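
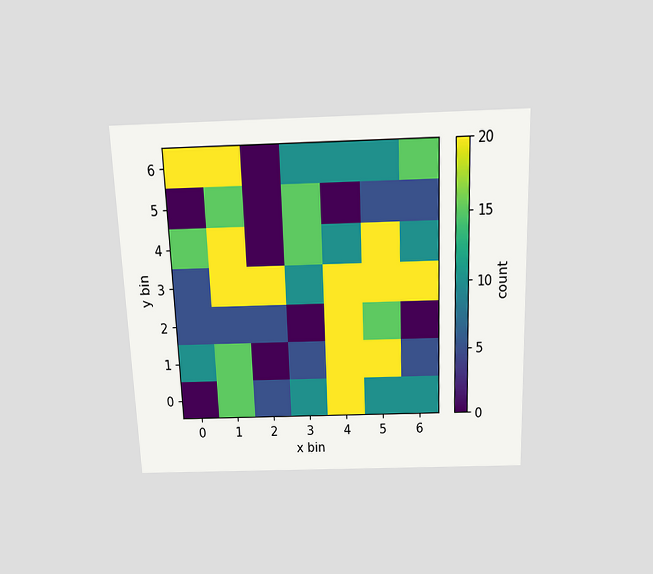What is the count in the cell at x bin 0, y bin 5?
The chart is tilted about 2° counter-clockwise and viewed slightly from above. Matching the cell (0, 5) against the colorbar gives 0.

0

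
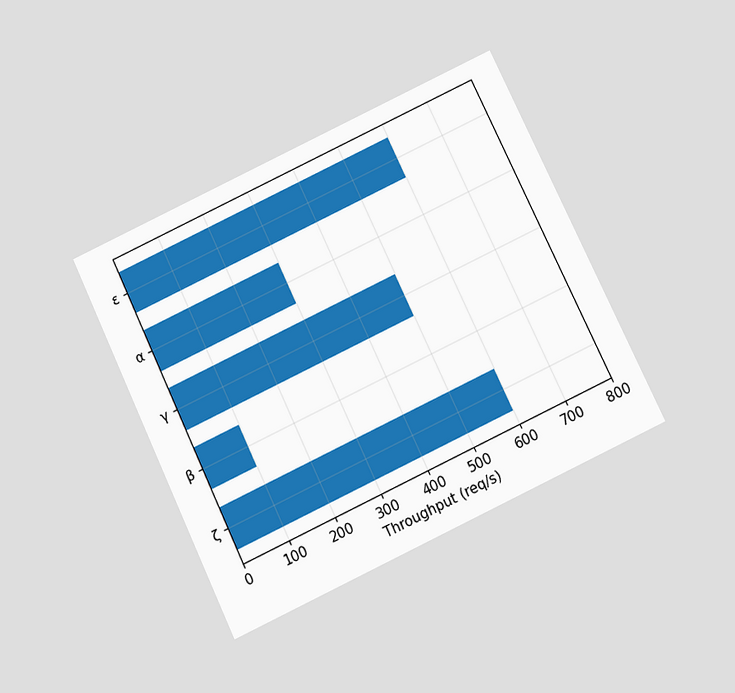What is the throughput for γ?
The chart is tilted about 25° counter-clockwise and viewed at a slight angle. Reading along the chart's x-axis, the γ bar reaches 500req/s.

500req/s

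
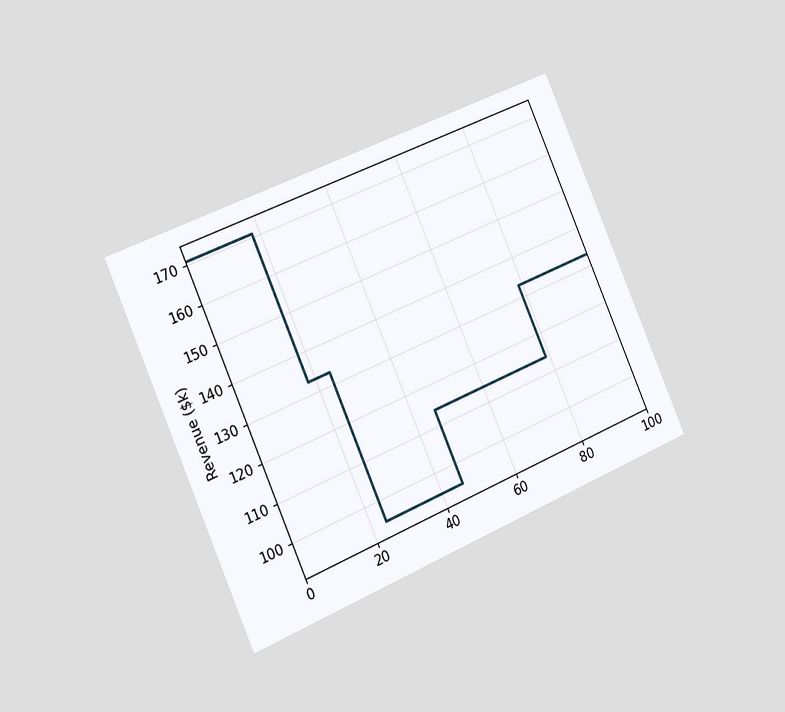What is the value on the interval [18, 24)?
The chart is tilted about 23° counter-clockwise and viewed slightly from the left. On [18, 24) the step sits at $133k.

$133k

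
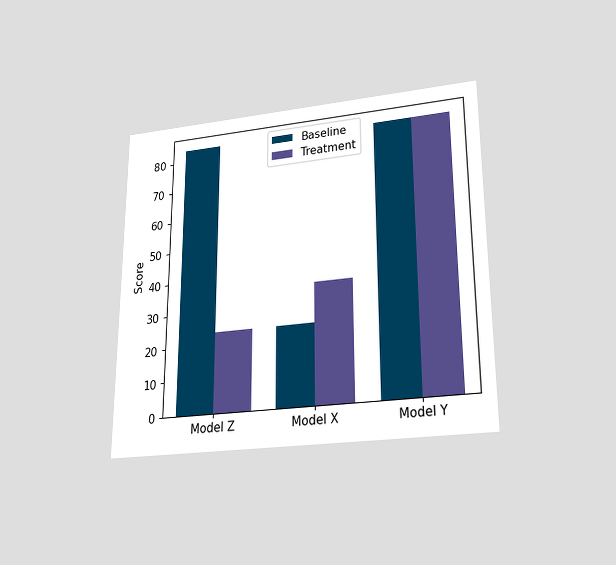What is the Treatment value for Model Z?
The chart is viewed slightly from below. The Treatment bar at Model Z reaches 24 on the y-axis.

24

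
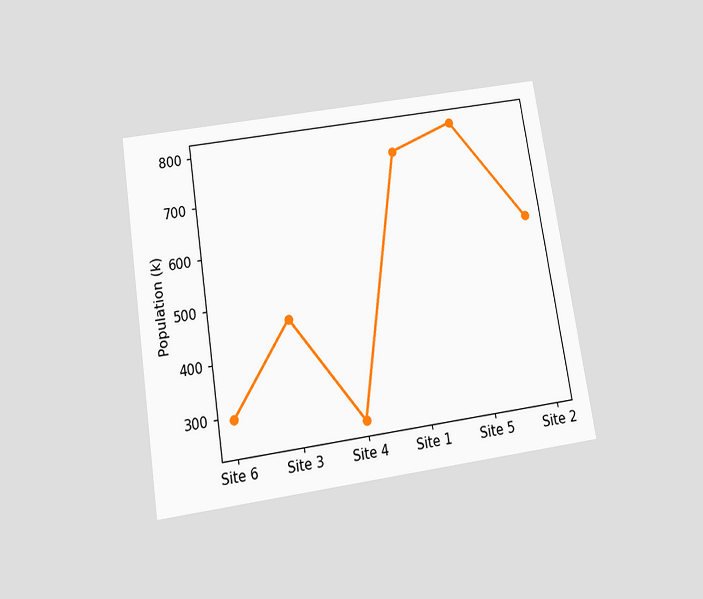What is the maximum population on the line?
The chart is tilted about 9° counter-clockwise and viewed slightly from below. The highest point is at Site 5, and reading across to the y-axis gives 798k.

798k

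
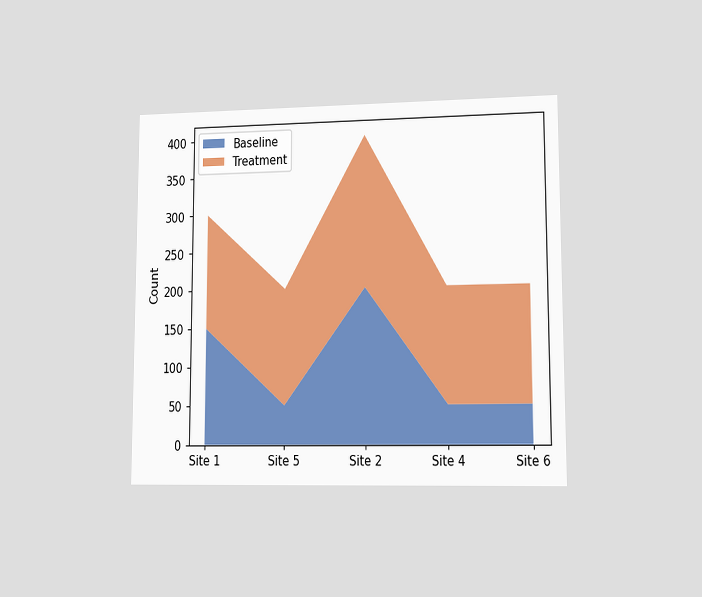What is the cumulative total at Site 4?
200

The chart is viewed at a slight angle. The stacked total at Site 4 reaches 200.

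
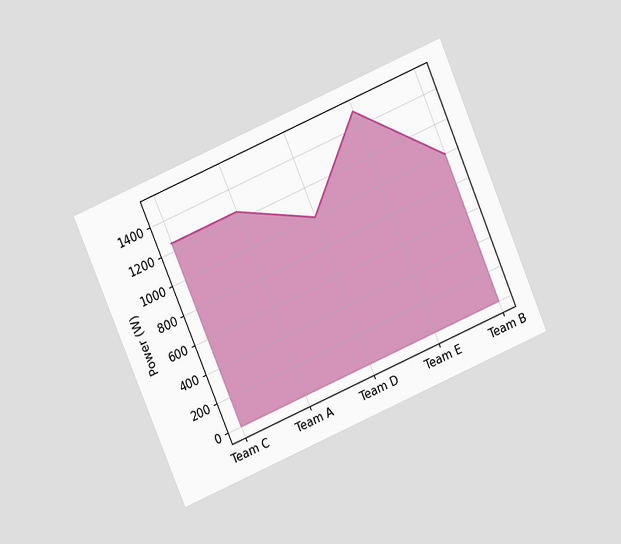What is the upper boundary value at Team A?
The chart is tilted about 23° counter-clockwise and viewed at a slight angle. At Team A the upper boundary is at 1250W.

1250W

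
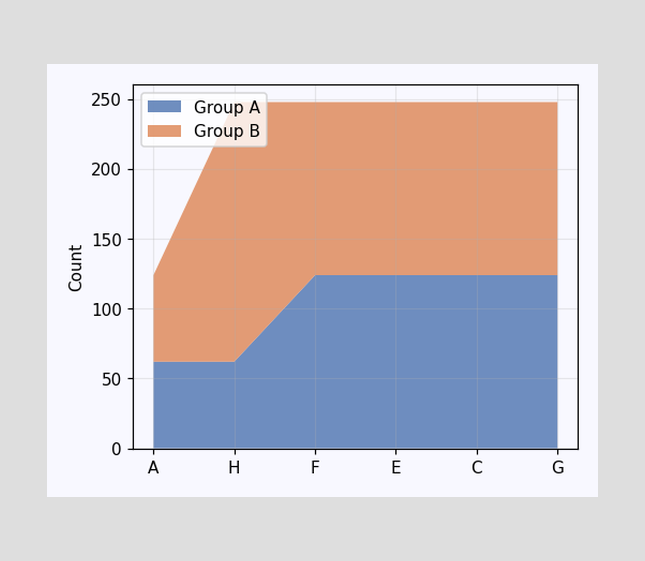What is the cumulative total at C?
The stacked total at C reaches 248.

248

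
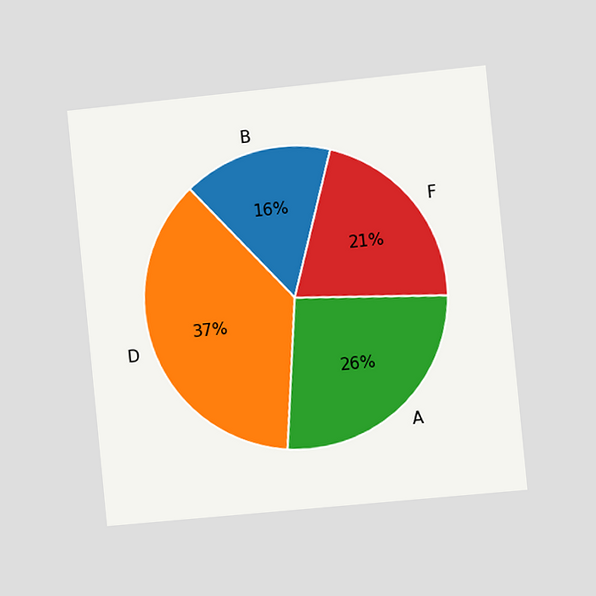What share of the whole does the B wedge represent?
The chart is tilted about 6° counter-clockwise and viewed at a slight angle. The B slice takes up 16% of the pie.

16%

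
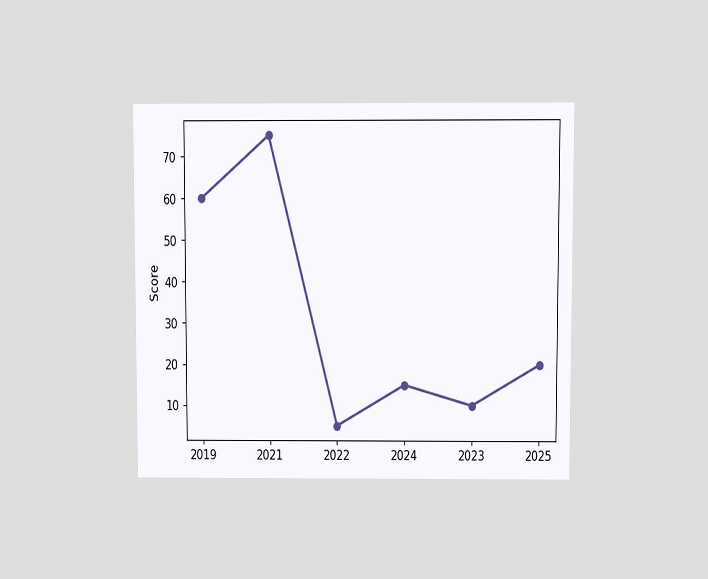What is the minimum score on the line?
The chart is viewed at a slight angle. The lowest point is at 2022, and reading across to the y-axis gives 5.

5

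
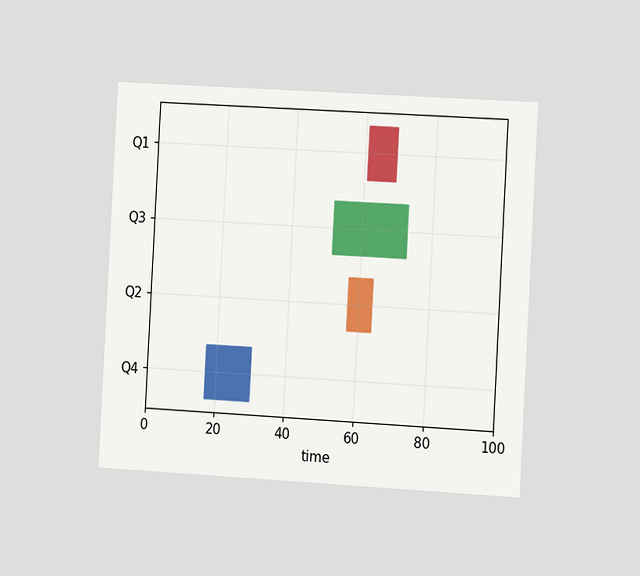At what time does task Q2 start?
57

The chart is tilted about 3° clockwise and viewed slightly from the right. The Q2 bar begins at t=57.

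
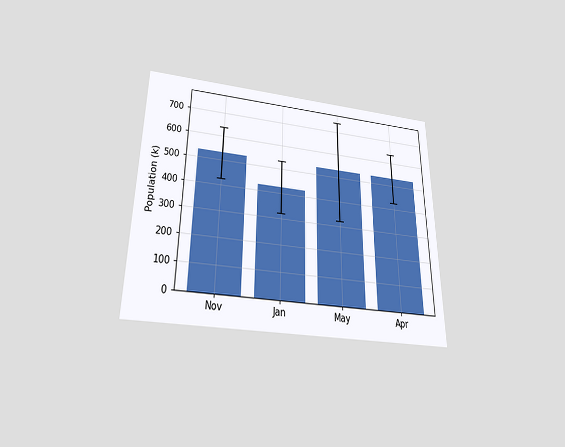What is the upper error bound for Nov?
636k

The chart is viewed slightly from below. The Nov bar's upper whisker reaches 636k.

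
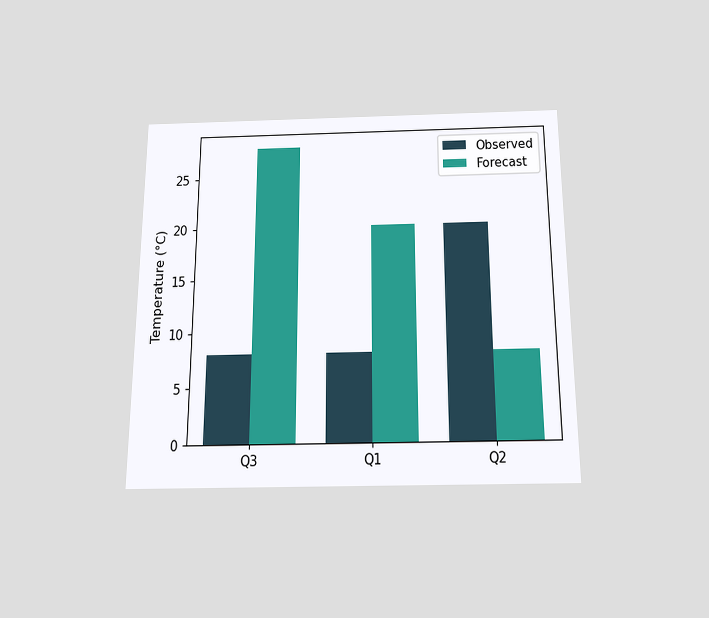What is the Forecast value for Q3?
The chart is viewed slightly from below. The Forecast bar at Q3 reaches 28°C on the y-axis.

28°C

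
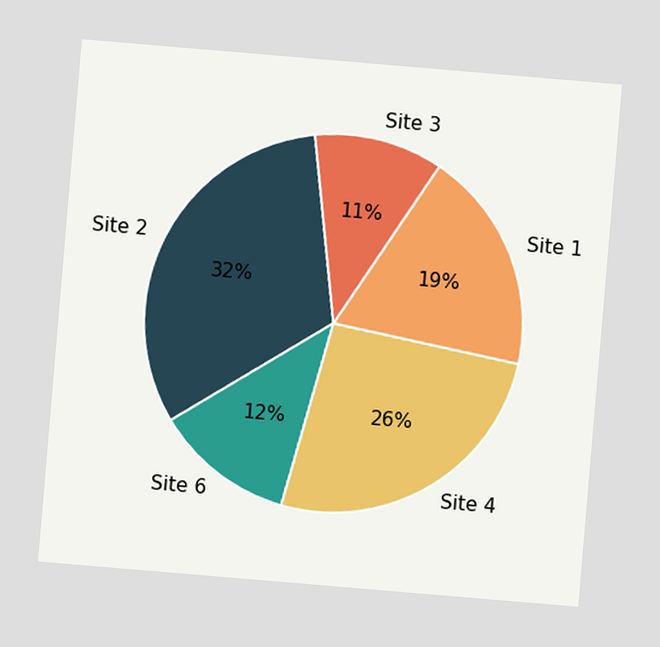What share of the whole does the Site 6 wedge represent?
The chart is tilted about 5° clockwise. The Site 6 slice takes up 12% of the pie.

12%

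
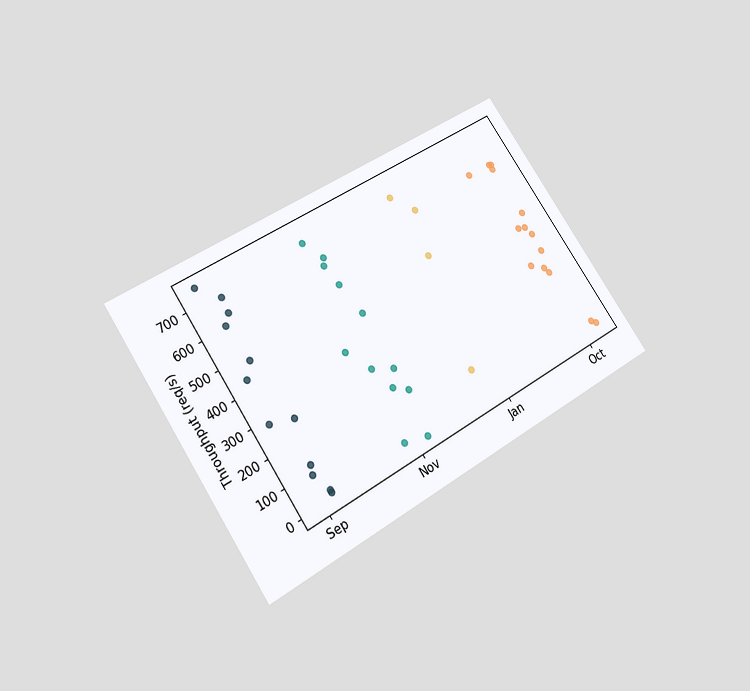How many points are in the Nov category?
The chart is tilted about 33° counter-clockwise and viewed slightly from below. Counting the markers in the Nov column gives 12.

12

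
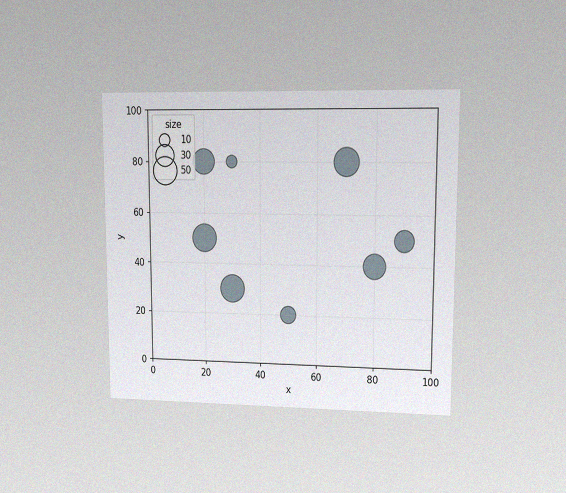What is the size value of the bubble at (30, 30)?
50

The chart is viewed at a slight angle, with some photo noise. Matching the bubble at (30, 30) against the size legend gives 50.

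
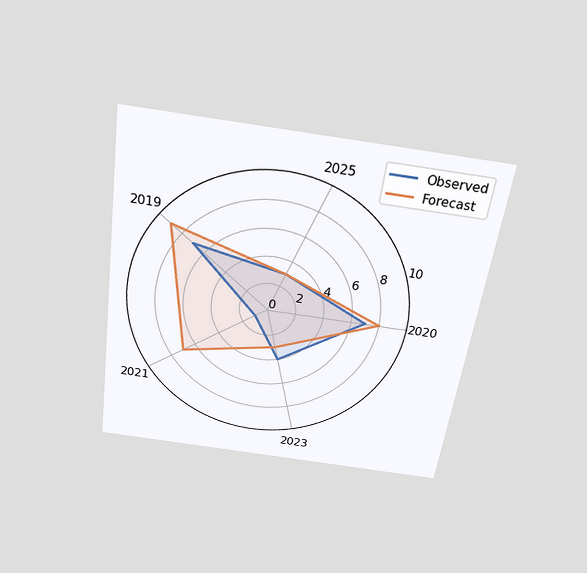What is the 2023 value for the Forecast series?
The chart is tilted about 8° clockwise and viewed slightly from above. On the 2023 axis, Forecast reaches 3.

3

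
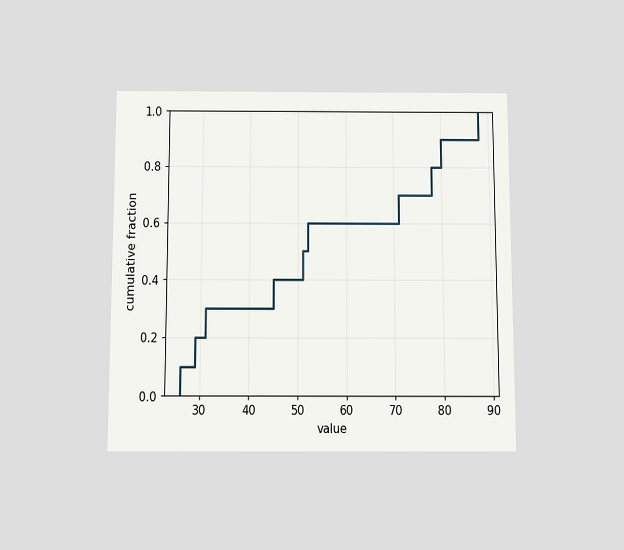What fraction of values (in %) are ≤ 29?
The chart is viewed slightly from below. At x=29 the ECDF step is at 20%.

20%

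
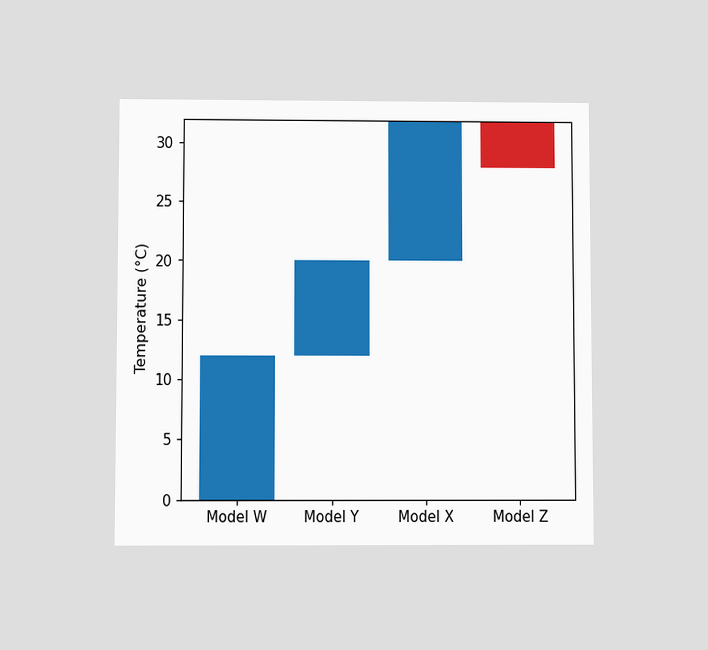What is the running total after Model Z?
28°C

The chart is viewed slightly from below. After Model Z the running total reaches 28°C.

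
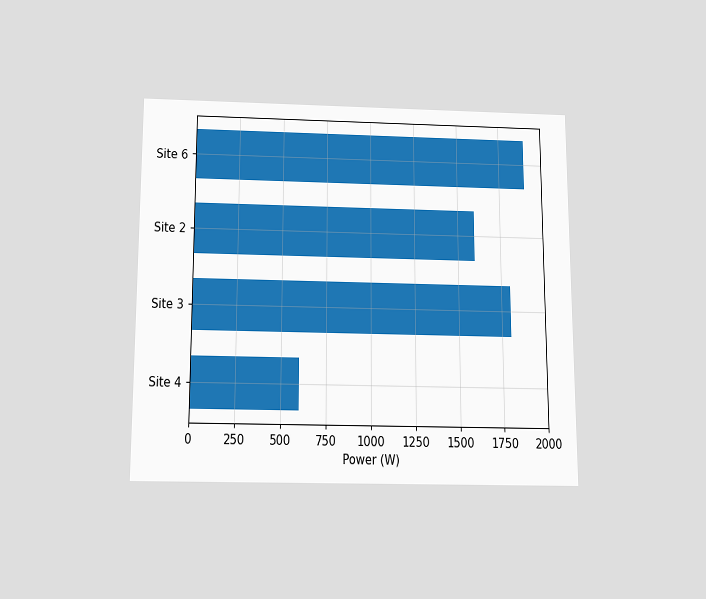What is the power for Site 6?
1900W

The chart is viewed slightly from below. Reading along the chart's x-axis, the Site 6 bar reaches 1900W.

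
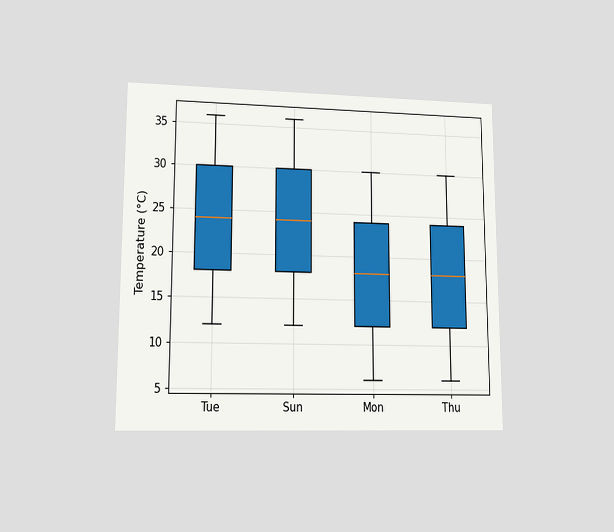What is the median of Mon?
The chart is viewed at a slight angle. The median line in the Mon box sits at 18°C.

18°C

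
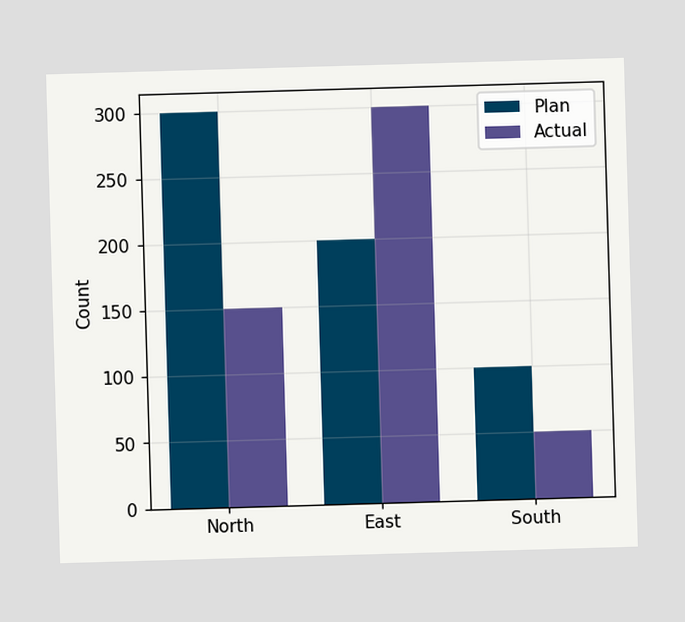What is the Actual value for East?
300

The Actual bar at East reaches 300 on the y-axis.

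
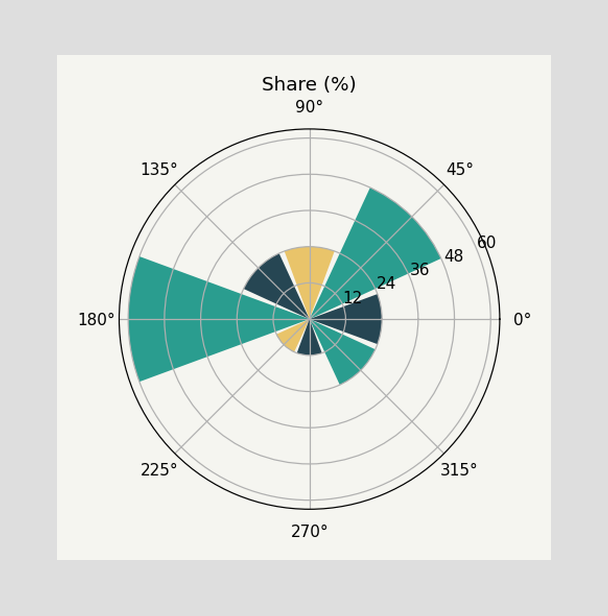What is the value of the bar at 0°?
The bar at 0° reaches 24% on the radial axis.

24%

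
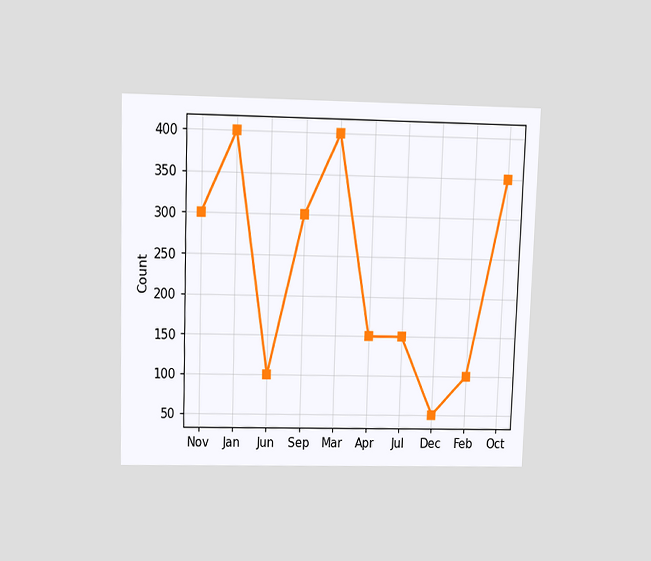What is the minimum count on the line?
50

The chart is viewed slightly from above. The lowest point is at Dec, and reading across to the y-axis gives 50.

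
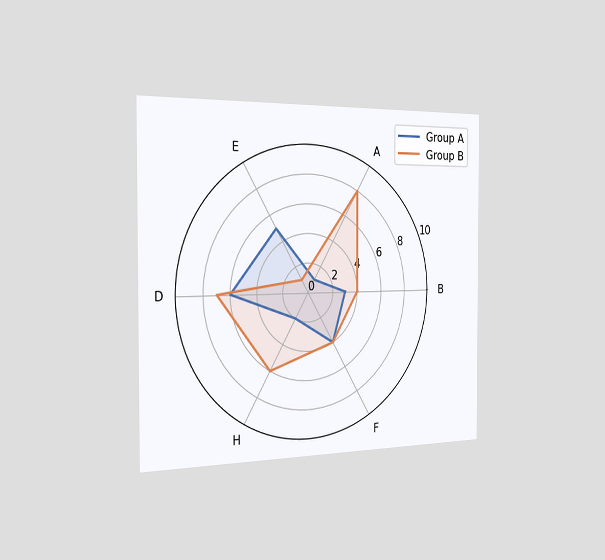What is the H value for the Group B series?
6

The chart is viewed slightly from the left. On the H axis, Group B reaches 6.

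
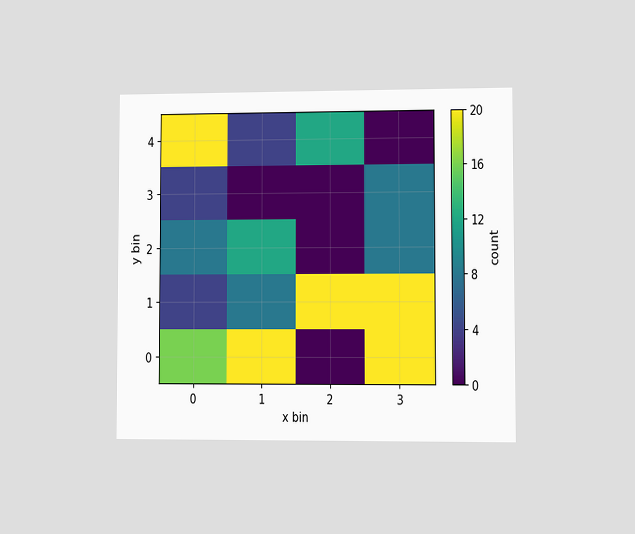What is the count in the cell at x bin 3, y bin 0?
The chart is viewed at a slight angle. Matching the cell (3, 0) against the colorbar gives 20.

20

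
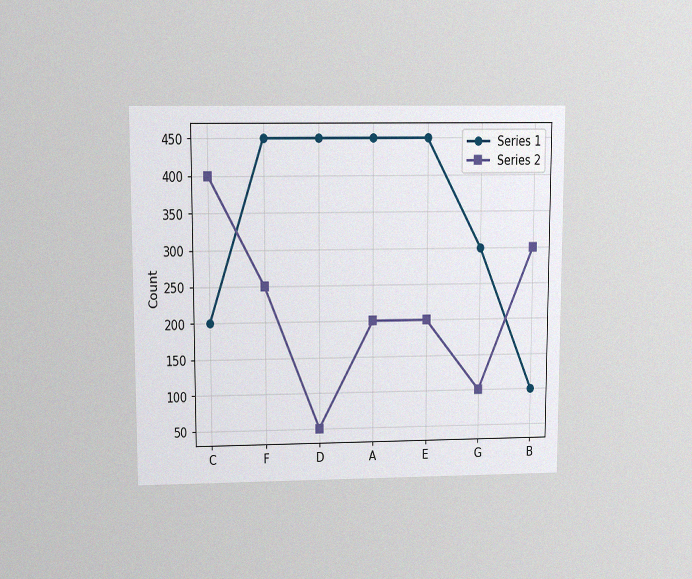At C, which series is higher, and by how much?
Series 2, by 200

The chart is viewed slightly from above, with some photo noise. At C, Series 2 sits above the other line by 200.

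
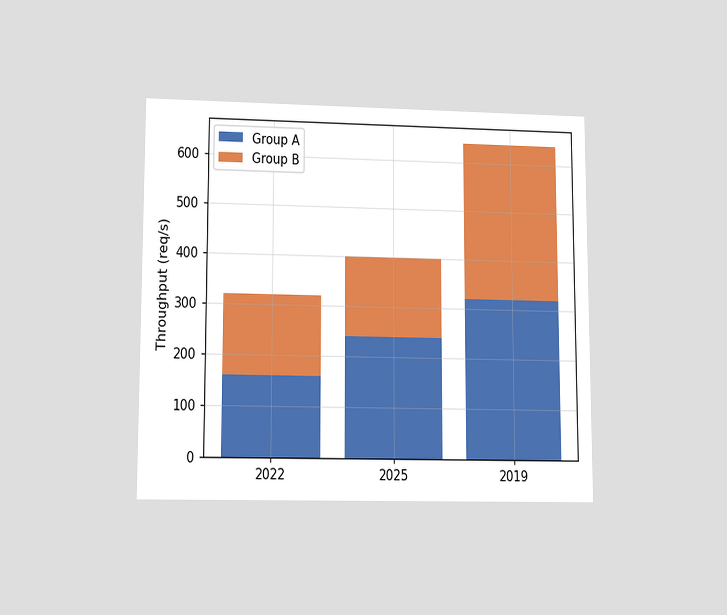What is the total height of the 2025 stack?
400req/s

The chart is viewed at a slight angle. The 2025 stack's top reaches 400req/s on the y-axis.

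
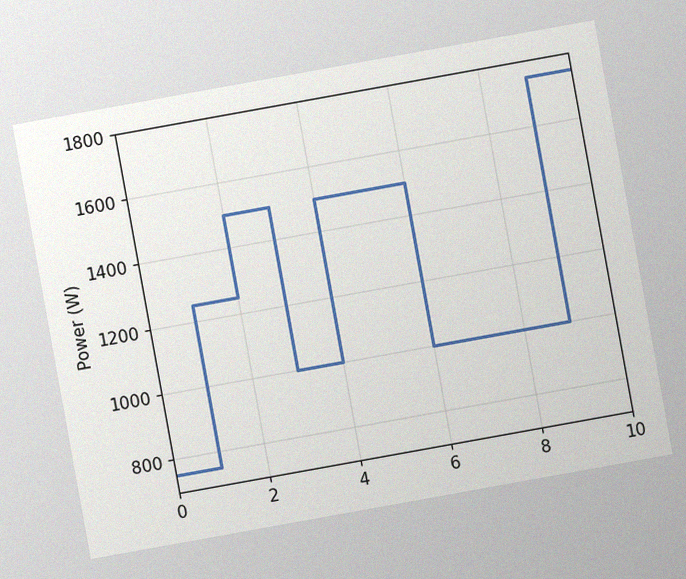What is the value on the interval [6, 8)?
The chart is tilted about 10° counter-clockwise, with some photo noise. On [6, 8) the step sits at 1000W.

1000W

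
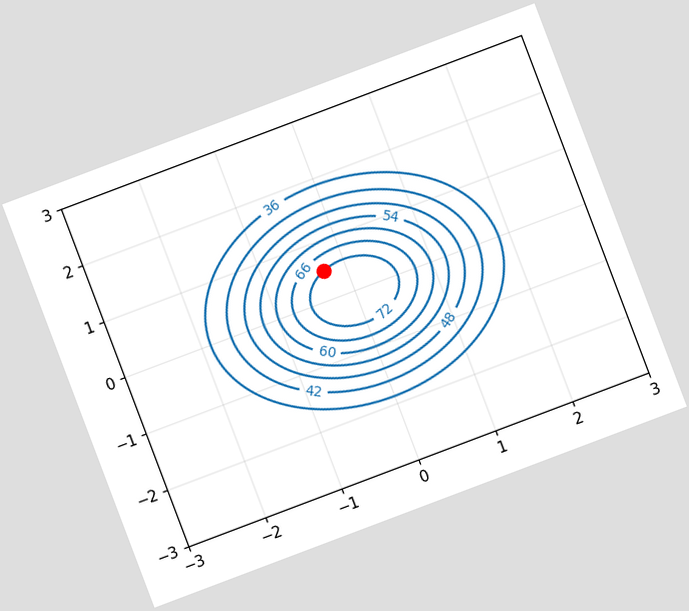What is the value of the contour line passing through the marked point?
The chart is tilted about 21° counter-clockwise. The marked point sits on the contour labelled 72.

72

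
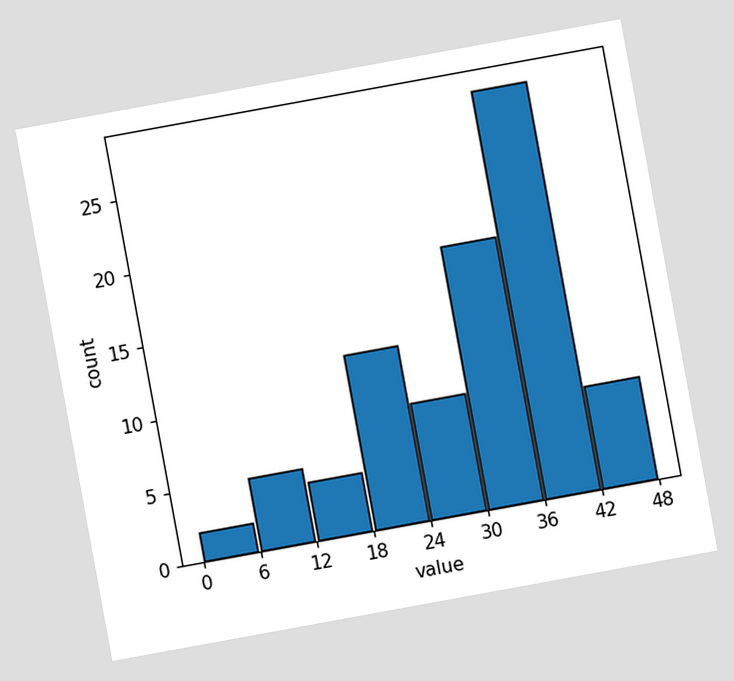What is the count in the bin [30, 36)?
18

The chart is tilted about 10° counter-clockwise. The [30, 36) bin has height 18.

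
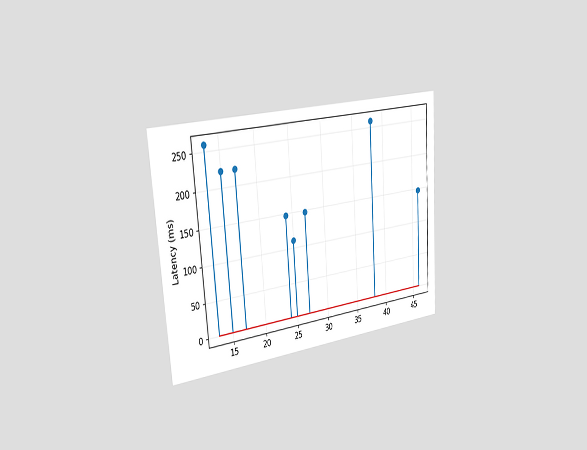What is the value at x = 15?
The chart is tilted about 4° counter-clockwise and viewed slightly from the left. The stem at x=15 reaches 222ms.

222ms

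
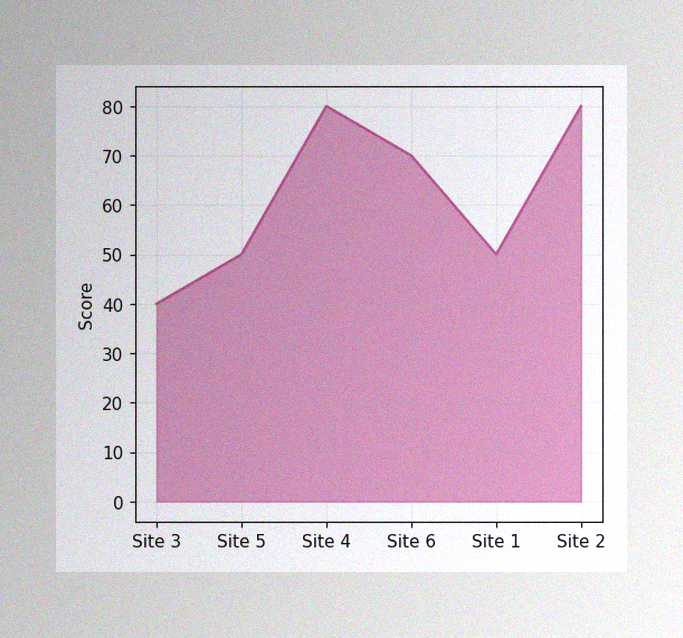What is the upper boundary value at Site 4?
The image has some photo noise and uneven lighting. At Site 4 the upper boundary is at 80.

80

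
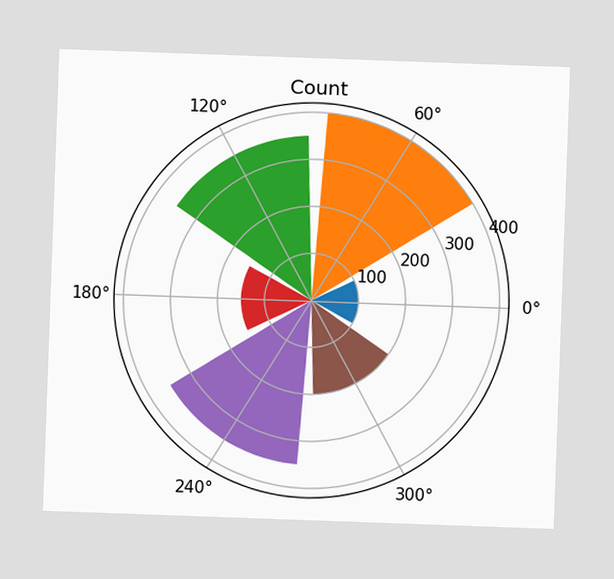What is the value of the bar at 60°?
400

The chart is tilted about 2° clockwise. The bar at 60° reaches 400 on the radial axis.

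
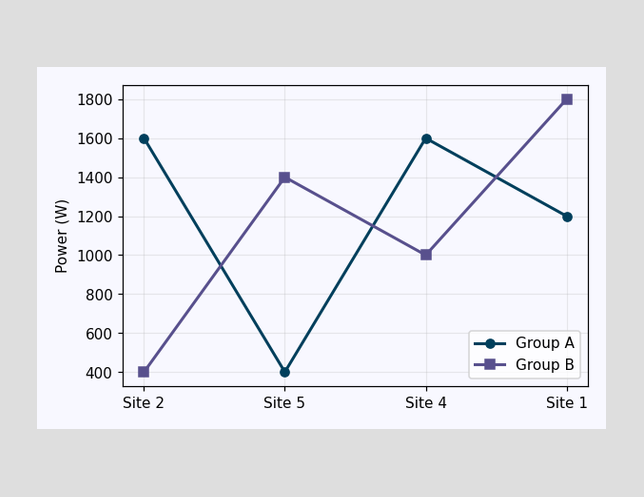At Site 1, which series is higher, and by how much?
At Site 1, Group B sits above the other line by 600W.

Group B, by 600W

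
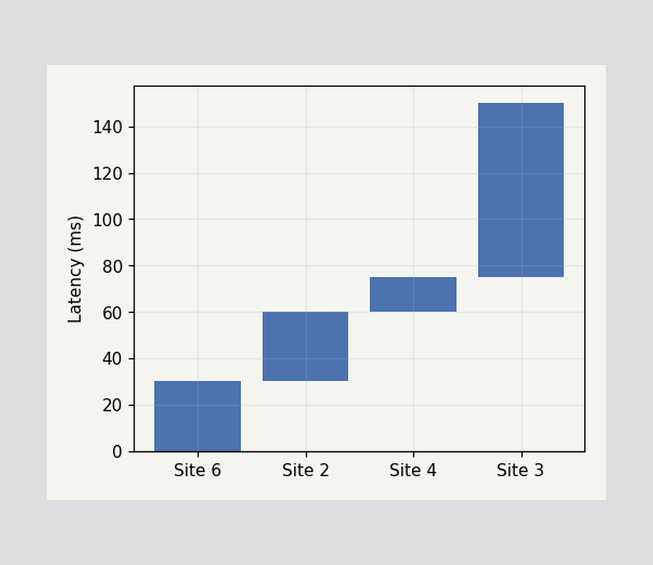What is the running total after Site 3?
150ms

After Site 3 the running total reaches 150ms.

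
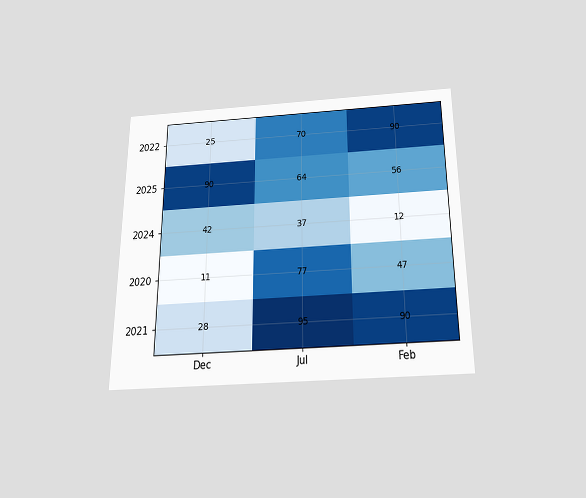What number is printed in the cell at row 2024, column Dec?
42

The chart is viewed slightly from below. The (2024, Dec) cell reads 42.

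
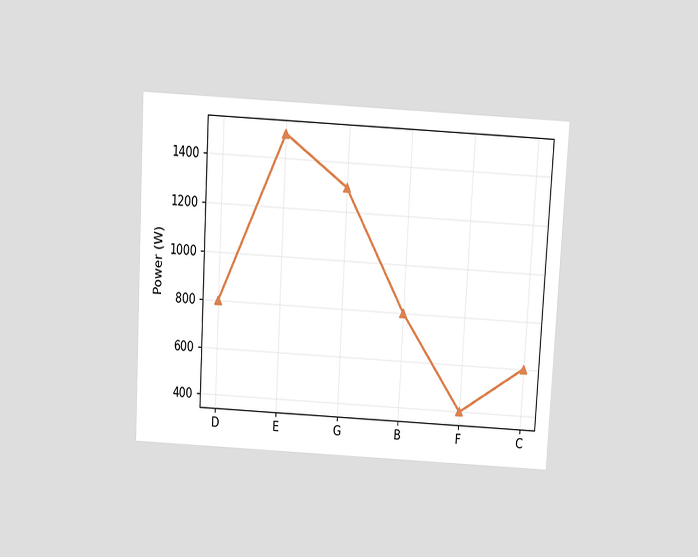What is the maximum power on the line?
The chart is tilted about 3° clockwise and viewed slightly from above. The highest point is at E, and reading across to the y-axis gives 1500W.

1500W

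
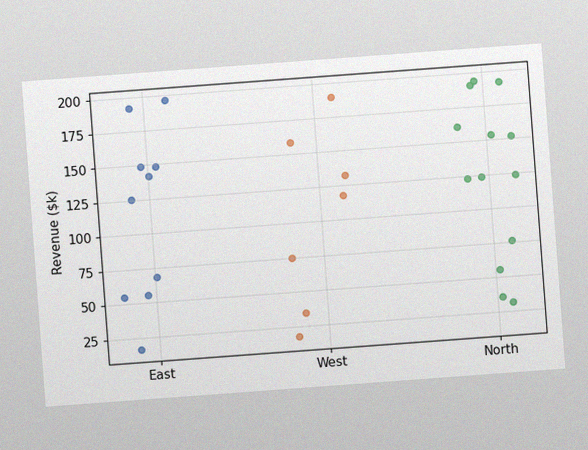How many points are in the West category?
7

The chart is tilted about 4° counter-clockwise, with some photo noise. Counting the markers in the West column gives 7.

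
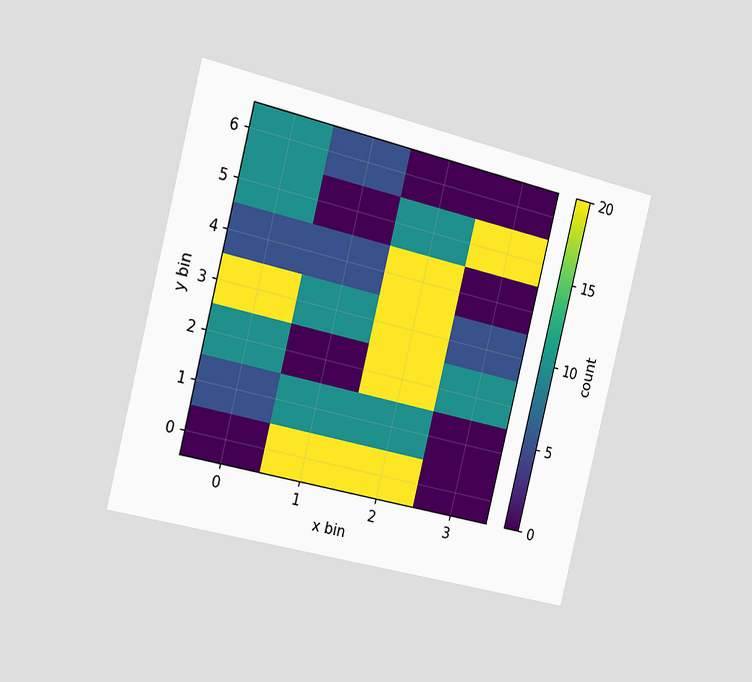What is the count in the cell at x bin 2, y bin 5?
The chart is tilted about 14° clockwise and viewed slightly from the left. Matching the cell (2, 5) against the colorbar gives 10.

10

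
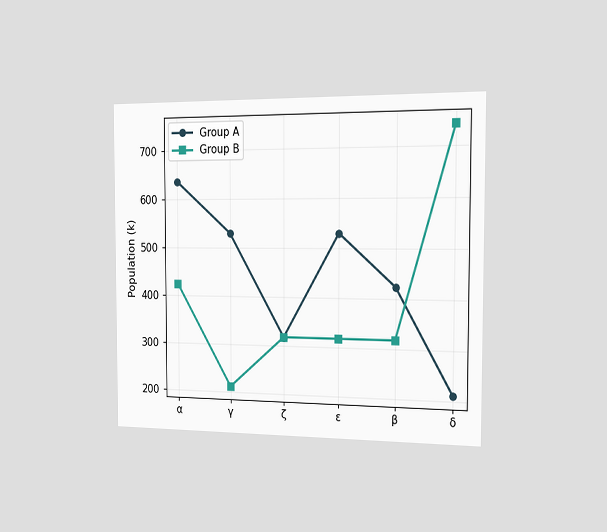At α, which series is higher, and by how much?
The chart is viewed slightly from the right. At α, Group A sits above the other line by 212k.

Group A, by 212k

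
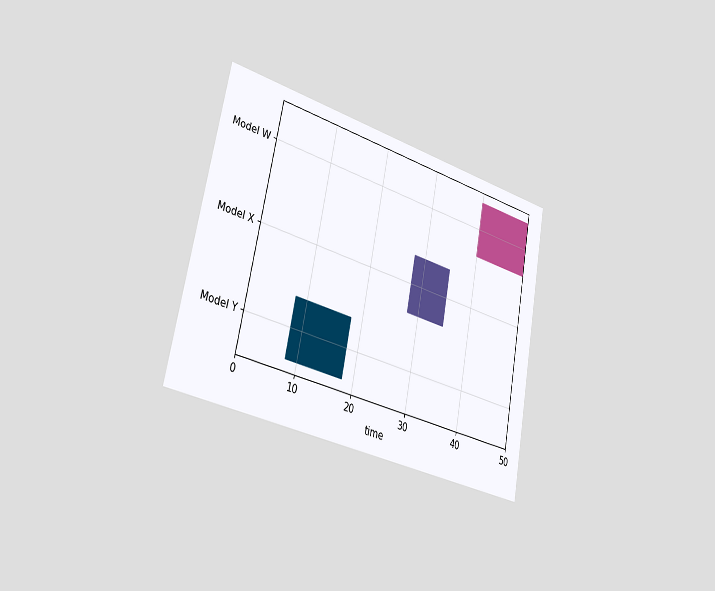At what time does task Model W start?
40

The chart is tilted about 11° clockwise and viewed slightly from the left. The Model W bar begins at t=40.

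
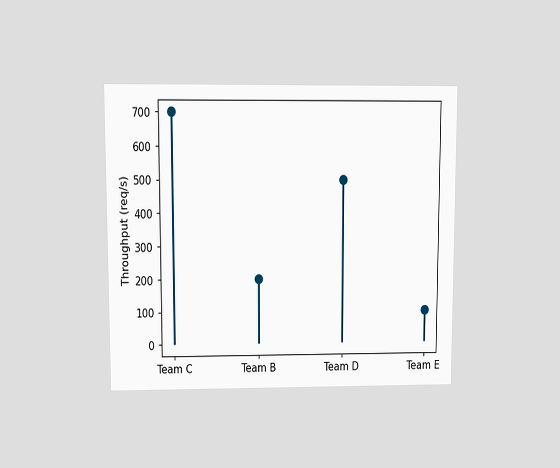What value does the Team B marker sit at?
200req/s

The chart is viewed at a slight angle. The Team B marker sits at 200req/s.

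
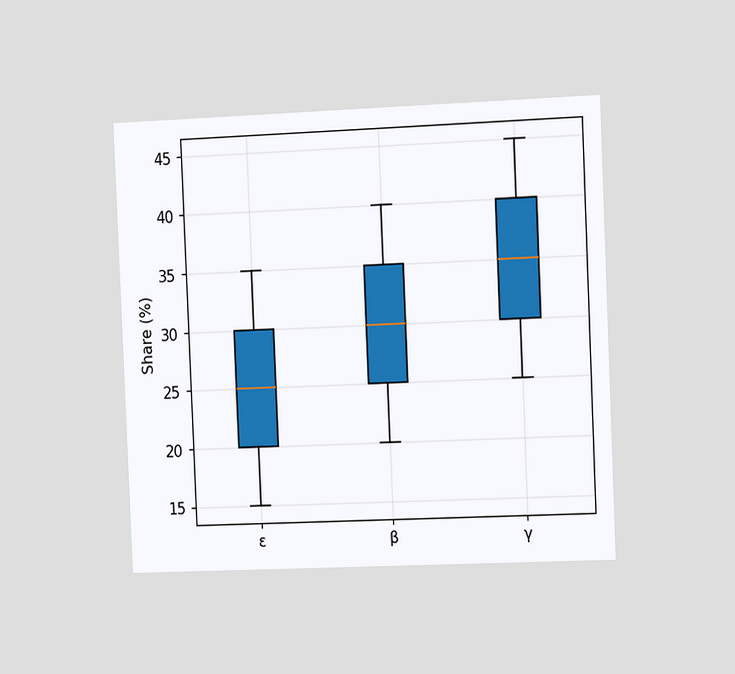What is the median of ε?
The chart is tilted about 2° counter-clockwise and viewed slightly from the right. The median line in the ε box sits at 25%.

25%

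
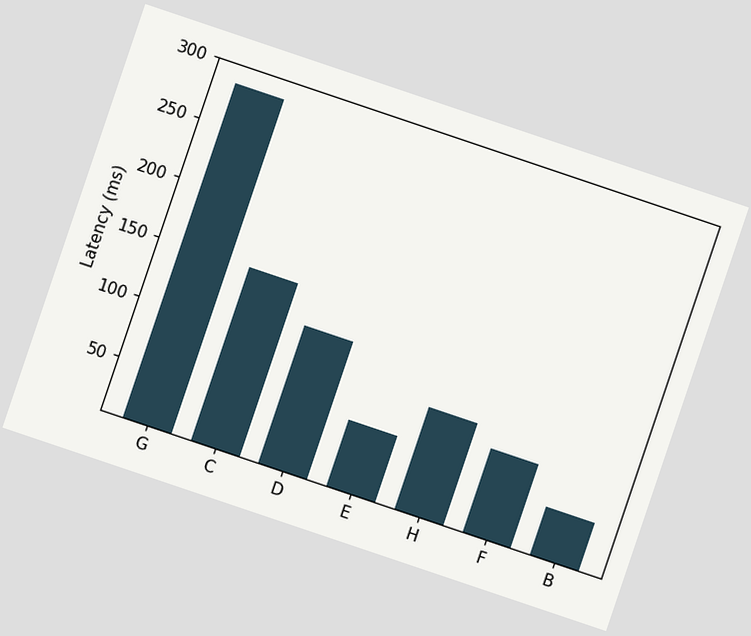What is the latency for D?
The chart is tilted about 19° clockwise. Reading along the chart's y-axis, the D bar reaches 120ms.

120ms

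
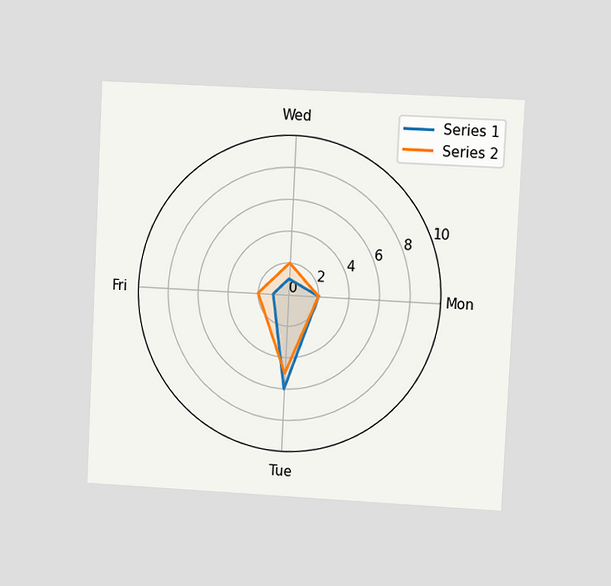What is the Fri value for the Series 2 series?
The chart is tilted about 3° clockwise and viewed at a slight angle. On the Fri axis, Series 2 reaches 2.

2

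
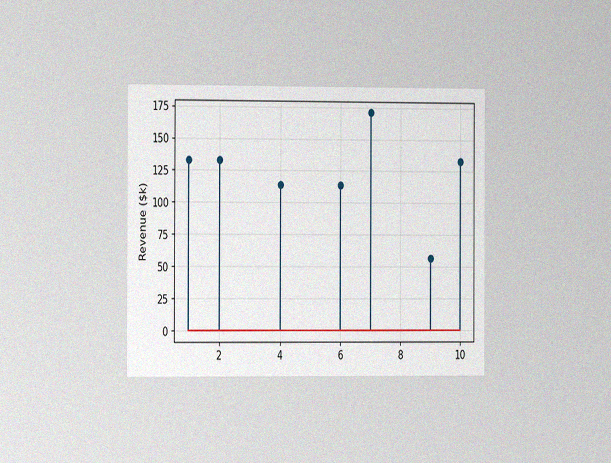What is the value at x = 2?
$133k

The chart is viewed slightly from the left, with some photo noise. The stem at x=2 reaches $133k.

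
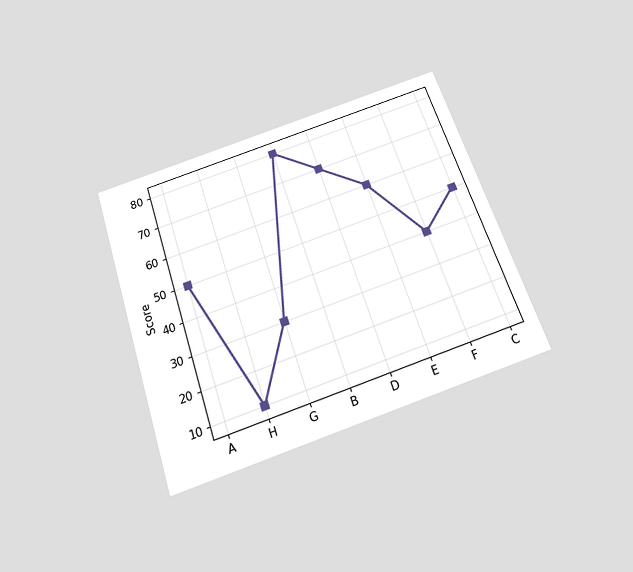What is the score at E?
60

The chart is tilted about 18° counter-clockwise and viewed slightly from below. At E, the line is at 60.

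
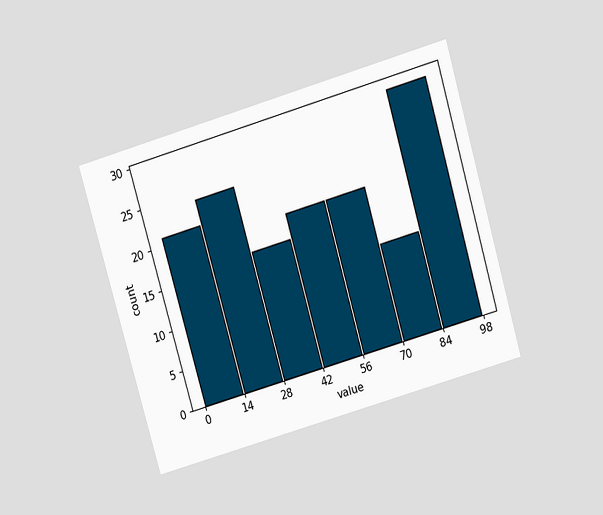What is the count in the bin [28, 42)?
The chart is tilted about 16° counter-clockwise and viewed slightly from above. The [28, 42) bin has height 16.

16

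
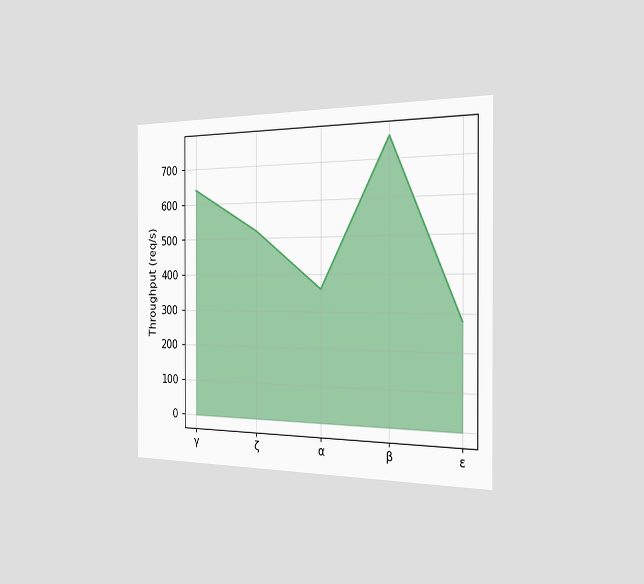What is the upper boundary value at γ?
The chart is viewed slightly from the right. At γ the upper boundary is at 640req/s.

640req/s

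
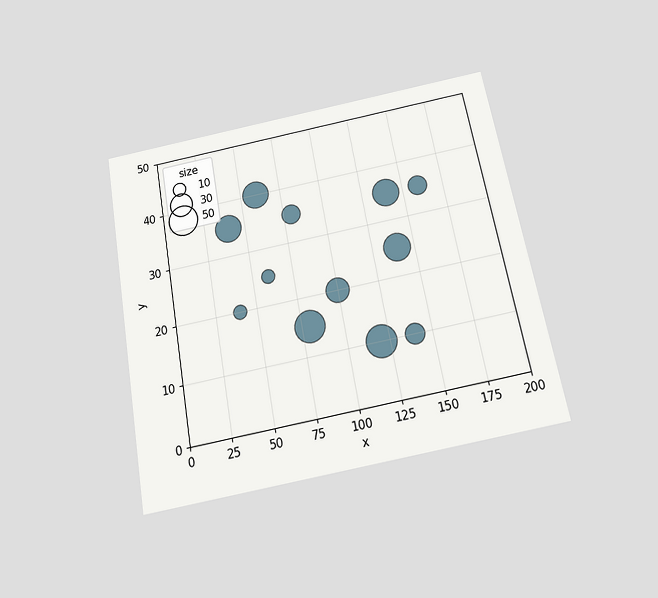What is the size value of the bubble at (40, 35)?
The chart is tilted about 10° counter-clockwise and viewed slightly from below. Matching the bubble at (40, 35) against the size legend gives 40.

40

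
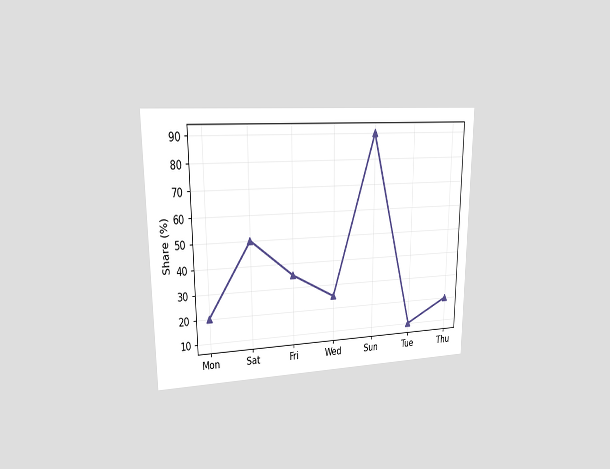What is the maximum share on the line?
90%

The chart is viewed at a slight angle. The highest point is at Sun, and reading across to the y-axis gives 90%.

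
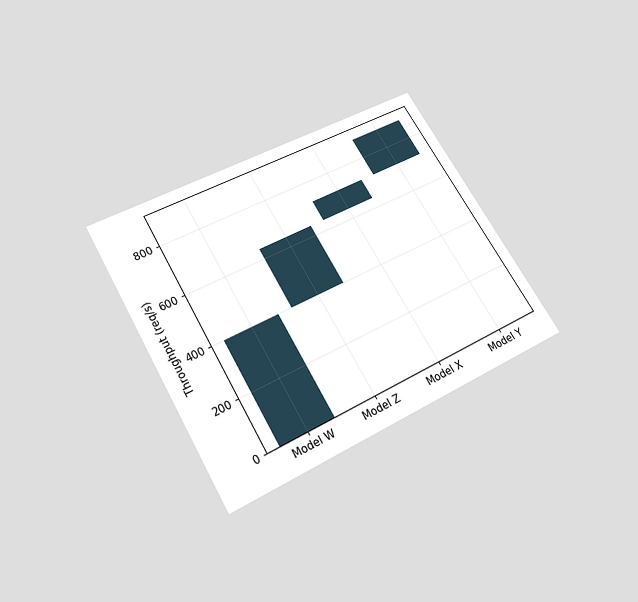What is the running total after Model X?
The chart is tilted about 30° counter-clockwise and viewed slightly from below. After Model X the running total reaches 720req/s.

720req/s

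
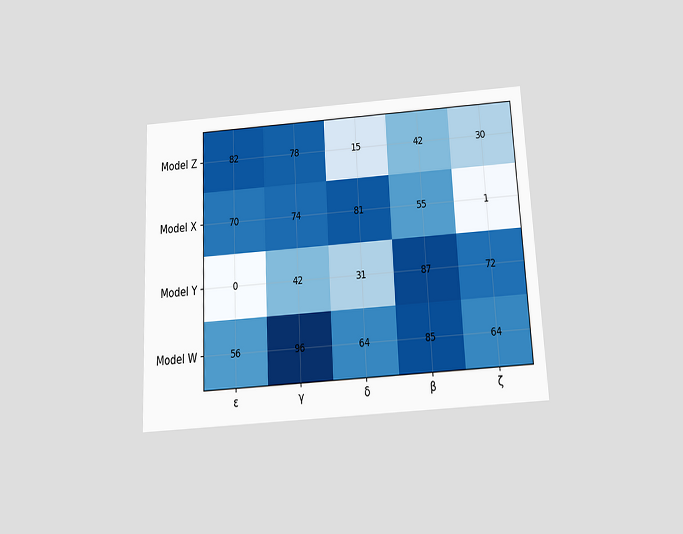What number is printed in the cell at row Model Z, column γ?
The chart is tilted about 3° counter-clockwise and viewed slightly from below. The (Model Z, γ) cell reads 78.

78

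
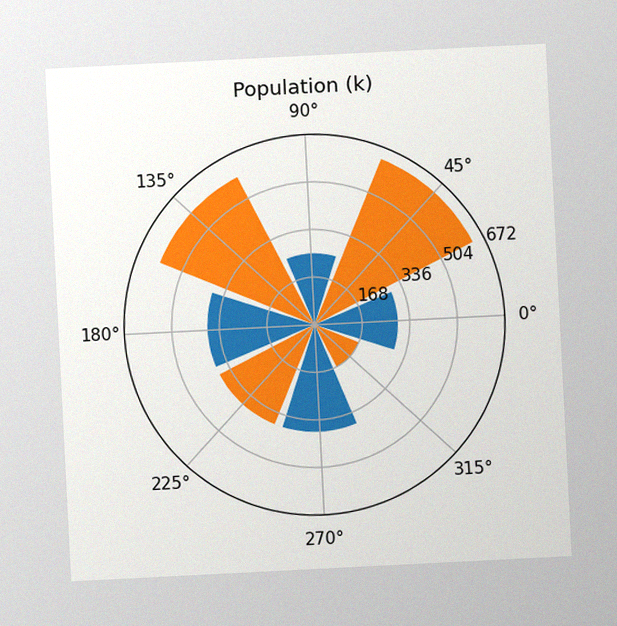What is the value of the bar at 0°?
The chart is tilted about 3° counter-clockwise, with some photo noise. The bar at 0° reaches 294k on the radial axis.

294k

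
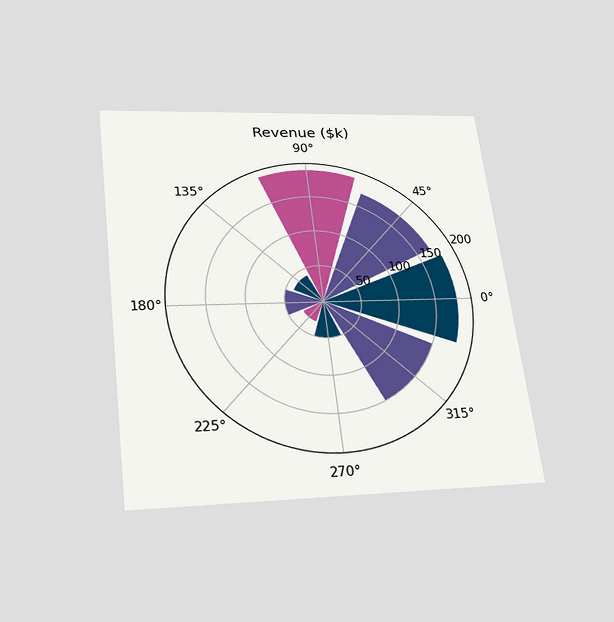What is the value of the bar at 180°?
The chart is tilted about 7° counter-clockwise and viewed slightly from below. The bar at 180° reaches $50k on the radial axis.

$50k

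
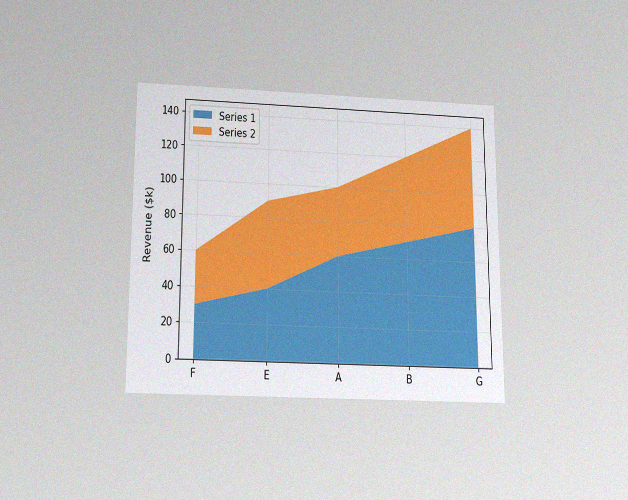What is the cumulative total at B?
The chart is viewed slightly from below, with some photo noise. The stacked total at B reaches $120k.

$120k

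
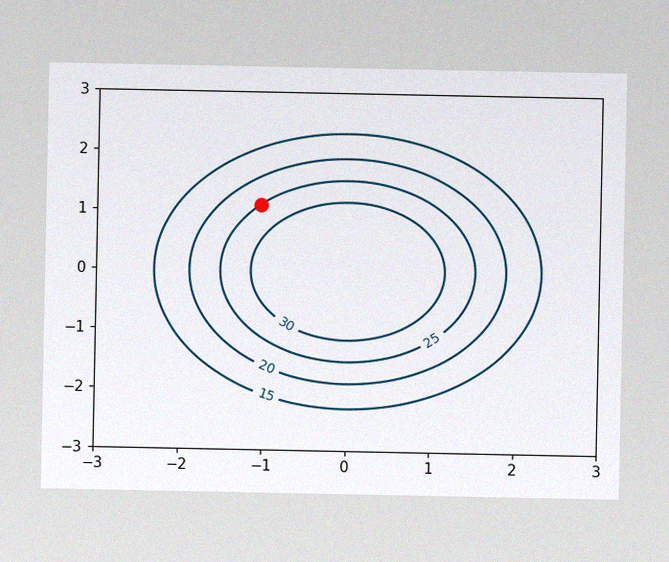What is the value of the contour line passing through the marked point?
The image has some photo noise and uneven lighting. The marked point sits on the contour labelled 25.

25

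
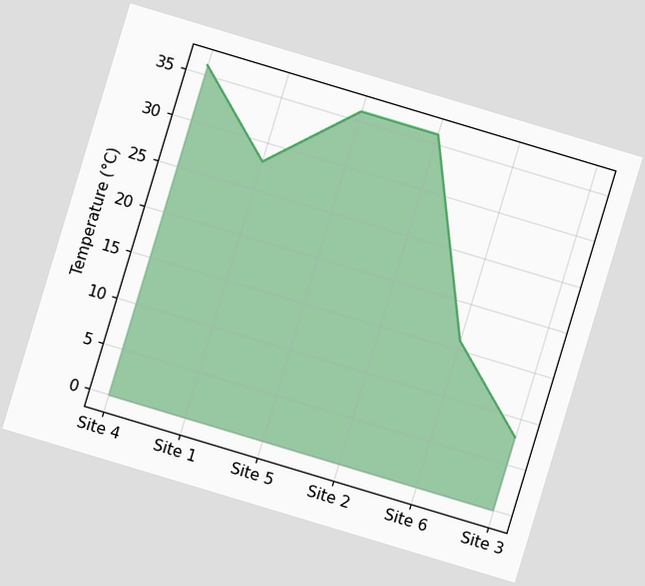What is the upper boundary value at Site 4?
36°C

The chart is tilted about 17° clockwise. At Site 4 the upper boundary is at 36°C.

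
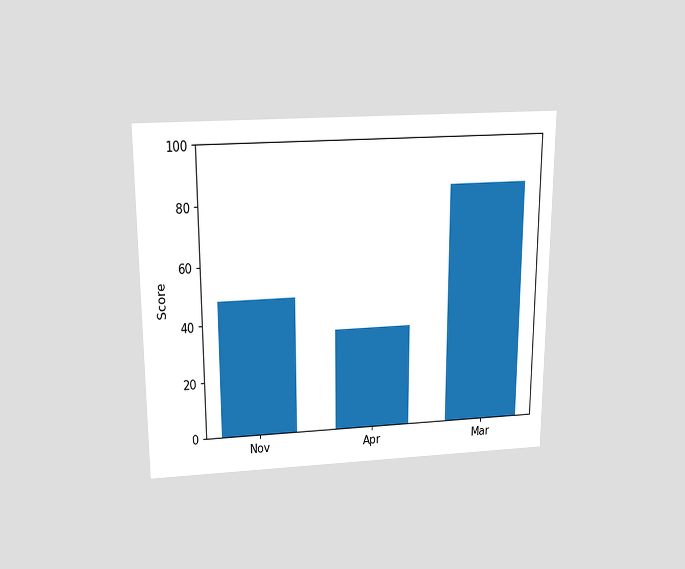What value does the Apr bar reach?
36

The chart is viewed slightly from above. Reading along the chart's y-axis, the Apr bar reaches 36.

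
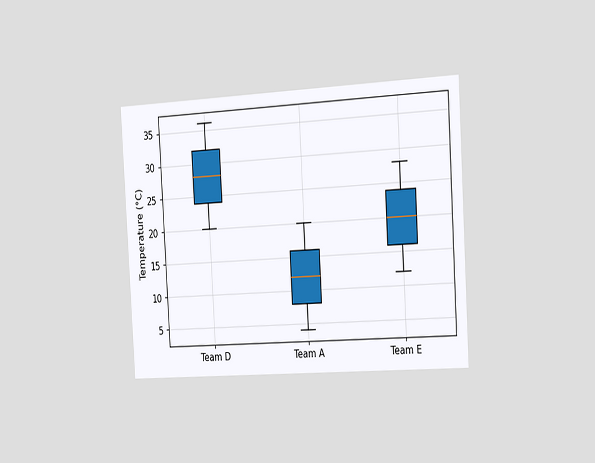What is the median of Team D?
28°C

The chart is tilted about 3° counter-clockwise and viewed slightly from the right. The median line in the Team D box sits at 28°C.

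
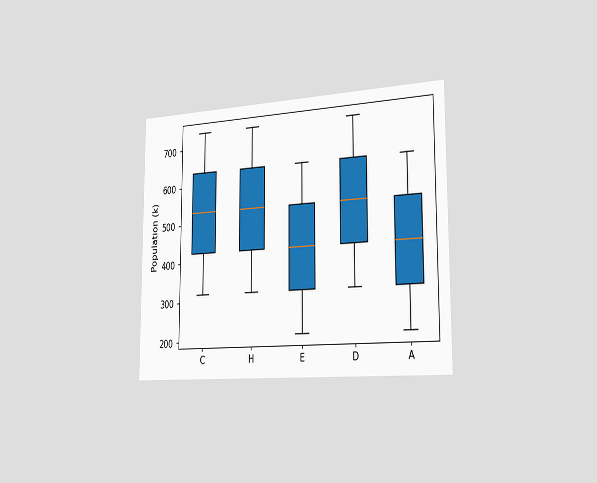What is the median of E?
The chart is viewed slightly from the right. The median line in the E box sits at 424k.

424k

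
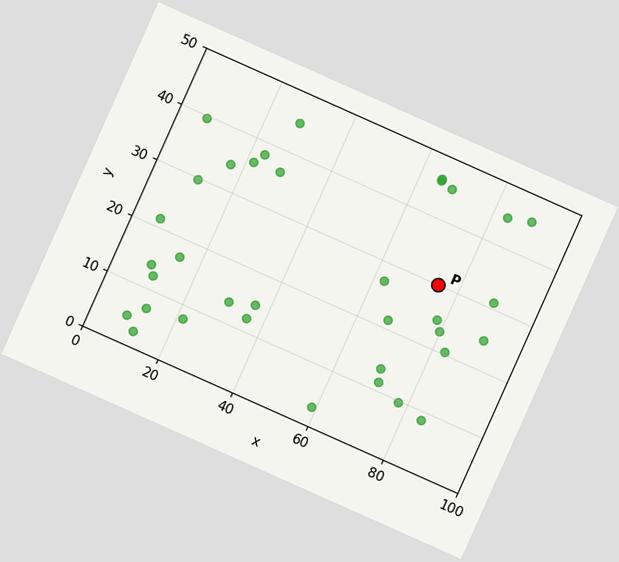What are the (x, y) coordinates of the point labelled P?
The chart is tilted about 24° clockwise. Following the gridlines from P to each axis, P sits at (75, 30).

(75, 30)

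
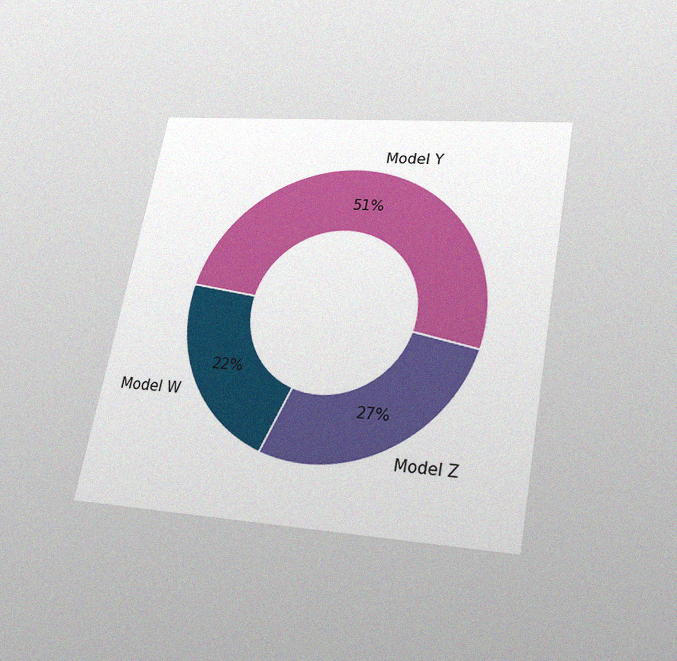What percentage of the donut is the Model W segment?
The chart is tilted about 11° clockwise and viewed slightly from below, with some photo noise. The Model W segment takes up 22% of the ring.

22%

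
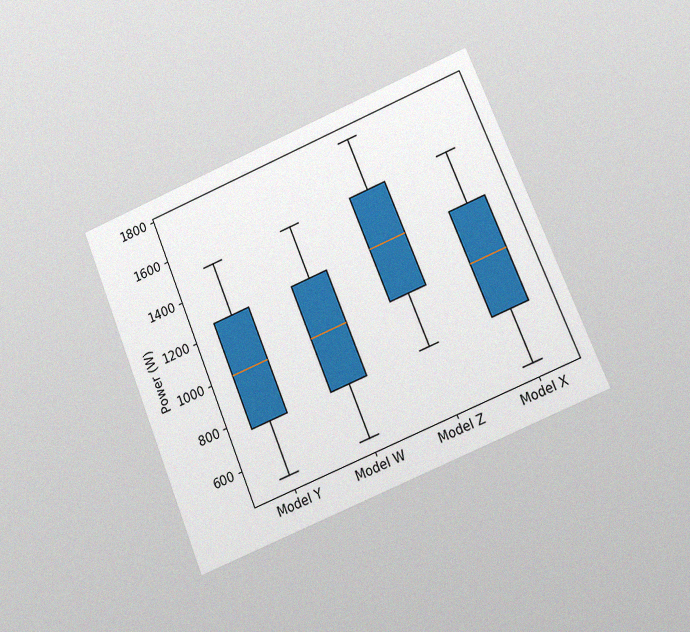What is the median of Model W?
The chart is tilted about 22° counter-clockwise and viewed at a slight angle, with some photo noise. The median line in the Model W box sits at 1000W.

1000W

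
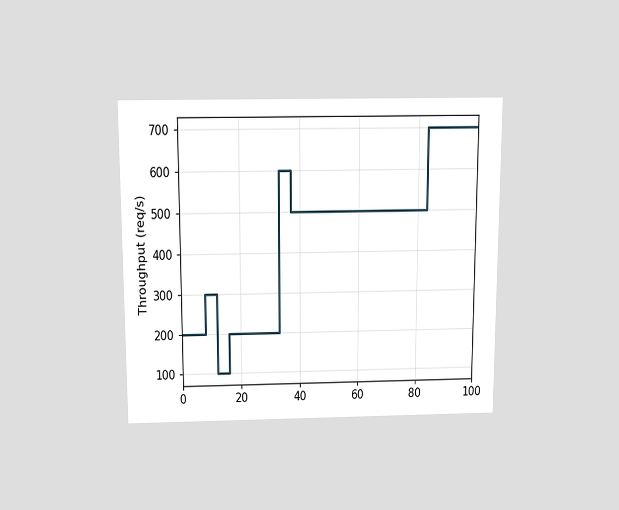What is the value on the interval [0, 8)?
The chart is viewed slightly from above. On [0, 8) the step sits at 200req/s.

200req/s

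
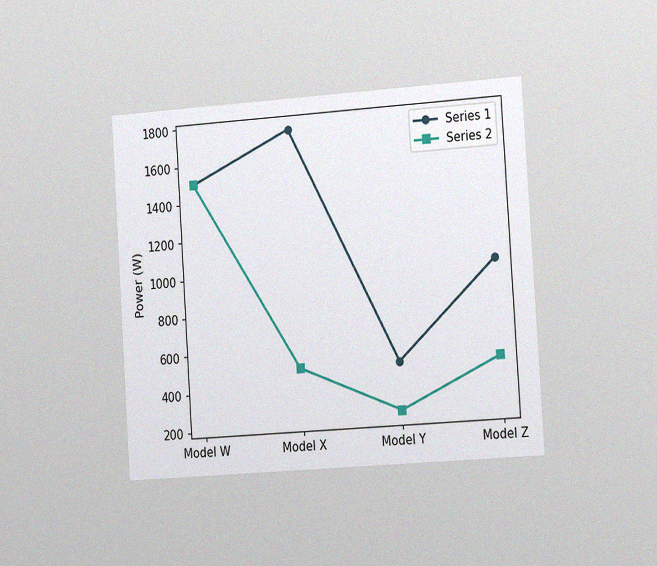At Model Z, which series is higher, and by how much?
Series 1, by 500W

The chart is tilted about 4° counter-clockwise and viewed slightly from the right, with some photo noise. At Model Z, Series 1 sits above the other line by 500W.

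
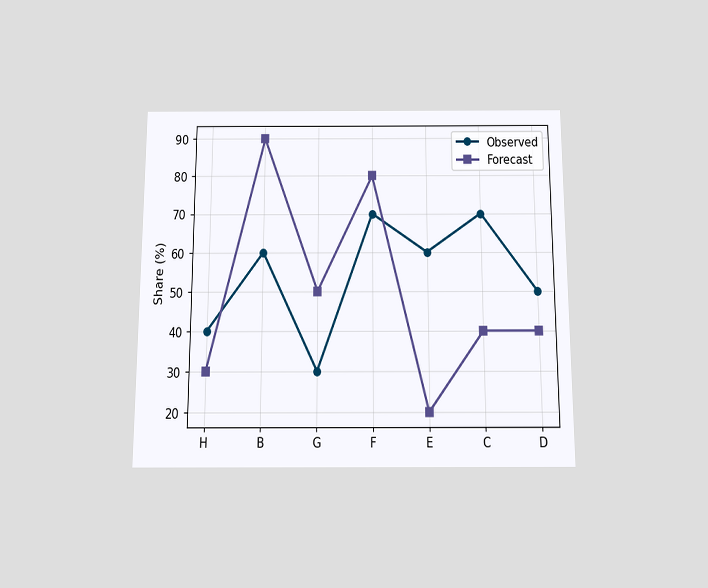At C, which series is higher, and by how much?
The chart is viewed slightly from below. At C, Observed sits above the other line by 30%.

Observed, by 30%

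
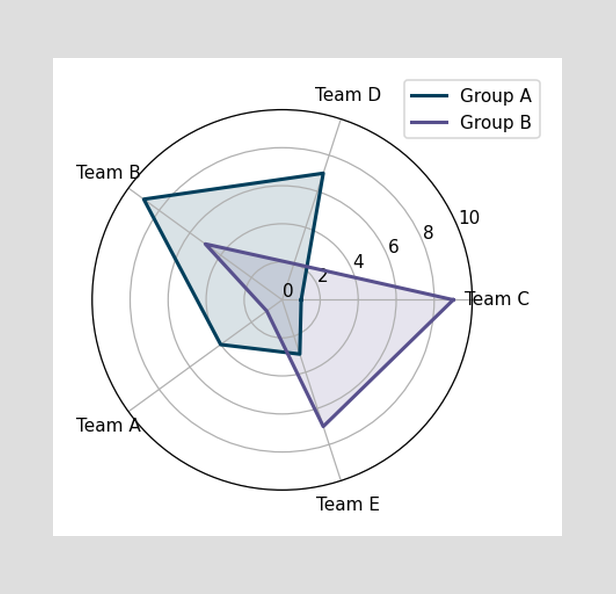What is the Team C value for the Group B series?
On the Team C axis, Group B reaches 9.

9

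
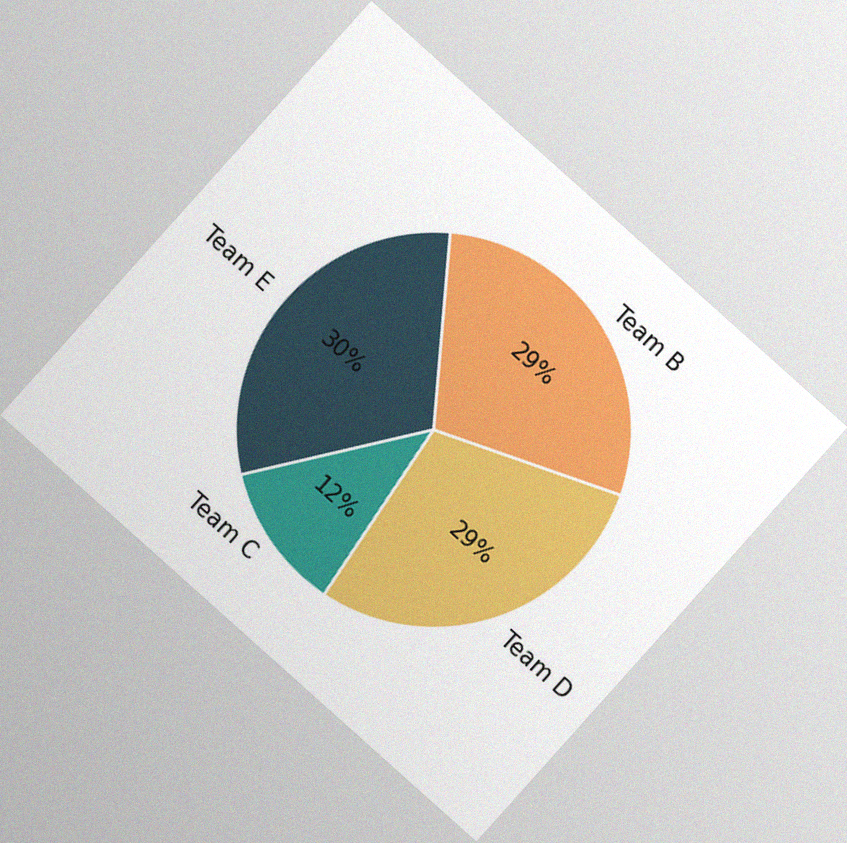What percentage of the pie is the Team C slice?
The chart is tilted about 42° clockwise, with some photo noise. The Team C slice takes up 12% of the pie.

12%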